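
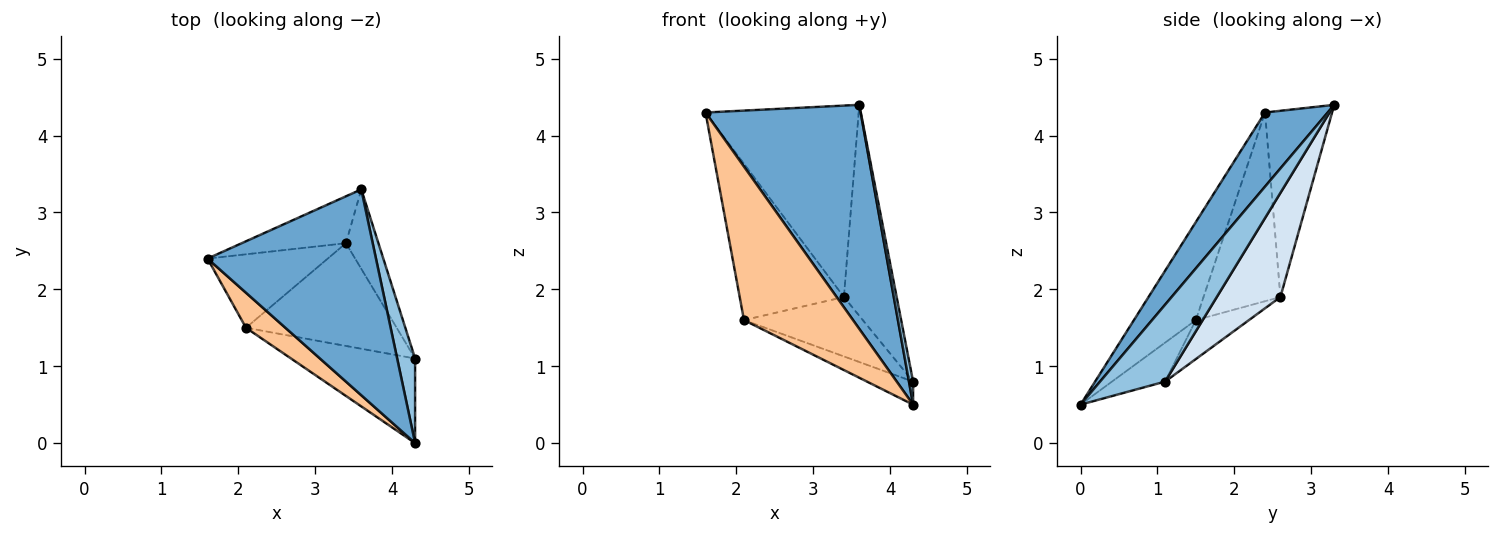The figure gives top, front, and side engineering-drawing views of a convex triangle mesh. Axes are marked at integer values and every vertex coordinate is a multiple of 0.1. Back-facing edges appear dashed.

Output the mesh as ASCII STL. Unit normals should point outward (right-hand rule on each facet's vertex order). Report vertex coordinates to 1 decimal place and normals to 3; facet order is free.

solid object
 facet normal 0.285 -0.706 0.648
  outer loop
   vertex 4.3 0.0 0.5
   vertex 3.6 3.3 4.4
   vertex 1.6 2.4 4.3
  endloop
 endfacet
 facet normal 0.972 -0.062 0.227
  outer loop
   vertex 4.3 0.0 0.5
   vertex 4.3 1.1 0.8
   vertex 3.6 3.3 4.4
  endloop
 endfacet
 facet normal -0.391 0.894 -0.219
  outer loop
   vertex 3.4 2.6 1.9
   vertex 1.6 2.4 4.3
   vertex 3.6 3.3 4.4
  endloop
 endfacet
 facet normal 0.749 0.620 -0.234
  outer loop
   vertex 3.4 2.6 1.9
   vertex 3.6 3.3 4.4
   vertex 4.3 1.1 0.8
  endloop
 endfacet
 facet normal -0.290 0.252 -0.923
  outer loop
   vertex 2.1 1.5 1.6
   vertex 4.3 1.1 0.8
   vertex 4.3 0.0 0.5
  endloop
 endfacet
 facet normal -0.218 0.488 -0.845
  outer loop
   vertex 2.1 1.5 1.6
   vertex 3.4 2.6 1.9
   vertex 4.3 1.1 0.8
  endloop
 endfacet
 facet normal -0.484 -0.853 0.195
  outer loop
   vertex 2.1 1.5 1.6
   vertex 4.3 0.0 0.5
   vertex 1.6 2.4 4.3
  endloop
 endfacet
 facet normal -0.555 0.753 -0.354
  outer loop
   vertex 2.1 1.5 1.6
   vertex 1.6 2.4 4.3
   vertex 3.4 2.6 1.9
  endloop
 endfacet
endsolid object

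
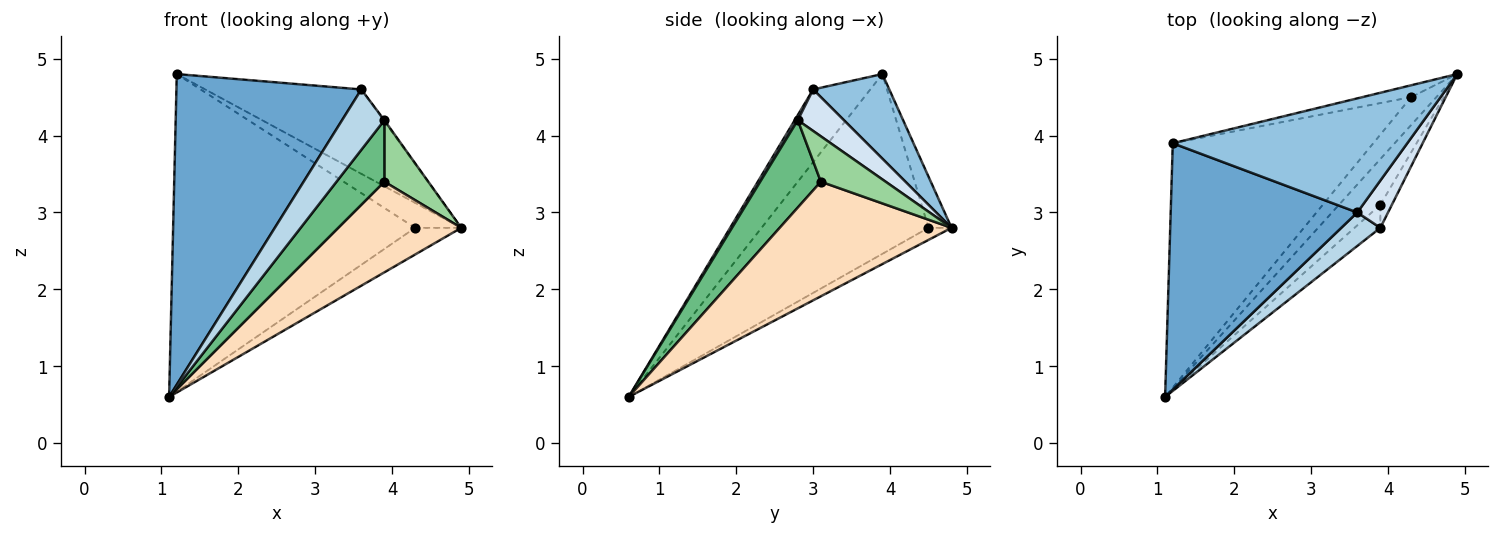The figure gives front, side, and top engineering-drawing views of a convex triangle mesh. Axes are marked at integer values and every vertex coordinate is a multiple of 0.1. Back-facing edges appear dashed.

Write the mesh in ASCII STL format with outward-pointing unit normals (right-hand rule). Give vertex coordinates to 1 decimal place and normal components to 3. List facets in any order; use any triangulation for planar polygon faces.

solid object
 facet normal -0.235 -0.762 0.604
  outer loop
   vertex 3.6 3.0 4.6
   vertex 1.2 3.9 4.8
   vertex 1.1 0.6 0.6
  endloop
 endfacet
 facet normal 0.279 0.571 0.772
  outer loop
   vertex 3.6 3.0 4.6
   vertex 4.9 4.8 2.8
   vertex 1.2 3.9 4.8
  endloop
 endfacet
 facet normal 0.063 -0.873 0.484
  outer loop
   vertex 3.9 2.8 4.2
   vertex 3.6 3.0 4.6
   vertex 1.1 0.6 0.6
  endloop
 endfacet
 facet normal 0.803 0.015 0.595
  outer loop
   vertex 3.9 2.8 4.2
   vertex 4.9 4.8 2.8
   vertex 3.6 3.0 4.6
  endloop
 endfacet
 facet normal -0.327 0.653 -0.683
  outer loop
   vertex 4.3 4.5 2.8
   vertex 4.9 4.8 2.8
   vertex 1.1 0.6 0.6
  endloop
 endfacet
 facet normal -0.480 0.695 -0.535
  outer loop
   vertex 4.3 4.5 2.8
   vertex 1.1 0.6 0.6
   vertex 1.2 3.9 4.8
  endloop
 endfacet
 facet normal -0.412 0.823 -0.391
  outer loop
   vertex 4.3 4.5 2.8
   vertex 1.2 3.9 4.8
   vertex 4.9 4.8 2.8
  endloop
 endfacet
 facet normal 0.780 -0.558 -0.282
  outer loop
   vertex 3.9 3.1 3.4
   vertex 1.1 0.6 0.6
   vertex 4.9 4.8 2.8
  endloop
 endfacet
 facet normal 0.765 -0.603 -0.226
  outer loop
   vertex 3.9 3.1 3.4
   vertex 3.9 2.8 4.2
   vertex 1.1 0.6 0.6
  endloop
 endfacet
 facet normal 0.810 -0.549 -0.206
  outer loop
   vertex 3.9 3.1 3.4
   vertex 4.9 4.8 2.8
   vertex 3.9 2.8 4.2
  endloop
 endfacet
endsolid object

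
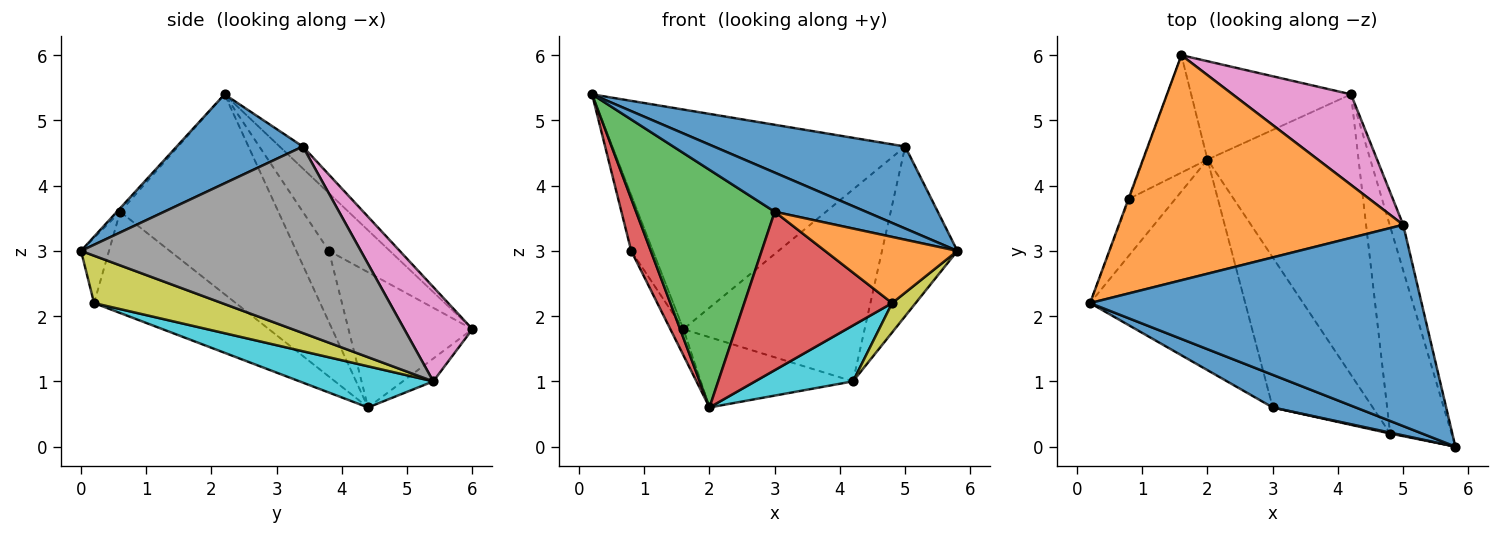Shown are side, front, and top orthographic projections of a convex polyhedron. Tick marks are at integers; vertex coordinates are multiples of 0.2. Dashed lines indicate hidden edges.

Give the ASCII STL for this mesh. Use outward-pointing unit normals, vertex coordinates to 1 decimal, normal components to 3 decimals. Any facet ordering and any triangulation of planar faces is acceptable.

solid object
 facet normal 0.241 -0.366 0.899
  outer loop
   vertex 5.0 3.4 4.6
   vertex 0.2 2.2 5.4
   vertex 5.8 0.0 3.0
  endloop
 endfacet
 facet normal -0.055 0.697 0.715
  outer loop
   vertex 5.0 3.4 4.6
   vertex 1.6 6.0 1.8
   vertex 0.2 2.2 5.4
  endloop
 endfacet
 facet normal -0.942 0.336 -0.011
  outer loop
   vertex 0.8 3.8 3.0
   vertex 0.2 2.2 5.4
   vertex 1.6 6.0 1.8
  endloop
 endfacet
 facet normal -0.749 -0.449 -0.487
  outer loop
   vertex 0.8 3.8 3.0
   vertex 2.0 4.4 0.6
   vertex 0.2 2.2 5.4
  endloop
 endfacet
 facet normal -0.900 0.095 -0.426
  outer loop
   vertex 0.8 3.8 3.0
   vertex 1.6 6.0 1.8
   vertex 2.0 4.4 0.6
  endloop
 endfacet
 facet normal -0.115 0.577 -0.808
  outer loop
   vertex 4.2 5.4 1.0
   vertex 2.0 4.4 0.6
   vertex 1.6 6.0 1.8
  endloop
 endfacet
 facet normal 0.322 0.856 0.404
  outer loop
   vertex 4.2 5.4 1.0
   vertex 1.6 6.0 1.8
   vertex 5.0 3.4 4.6
  endloop
 endfacet
 facet normal 0.963 0.260 -0.070
  outer loop
   vertex 4.2 5.4 1.0
   vertex 5.0 3.4 4.6
   vertex 5.8 0.0 3.0
  endloop
 endfacet
 facet normal 0.607 -0.112 -0.787
  outer loop
   vertex 4.2 5.4 1.0
   vertex 5.8 0.0 3.0
   vertex 4.8 0.2 2.2
  endloop
 endfacet
 facet normal 0.258 -0.189 -0.947
  outer loop
   vertex 4.2 5.4 1.0
   vertex 4.8 0.2 2.2
   vertex 2.0 4.4 0.6
  endloop
 endfacet
 facet normal -0.027 -0.768 0.640
  outer loop
   vertex 3.0 0.6 3.6
   vertex 5.8 0.0 3.0
   vertex 0.2 2.2 5.4
  endloop
 endfacet
 facet normal -0.207 -0.978 0.014
  outer loop
   vertex 3.0 0.6 3.6
   vertex 4.8 0.2 2.2
   vertex 5.8 0.0 3.0
  endloop
 endfacet
 facet normal -0.649 -0.569 -0.504
  outer loop
   vertex 3.0 0.6 3.6
   vertex 0.2 2.2 5.4
   vertex 2.0 4.4 0.6
  endloop
 endfacet
 facet normal -0.571 -0.596 -0.564
  outer loop
   vertex 3.0 0.6 3.6
   vertex 2.0 4.4 0.6
   vertex 4.8 0.2 2.2
  endloop
 endfacet
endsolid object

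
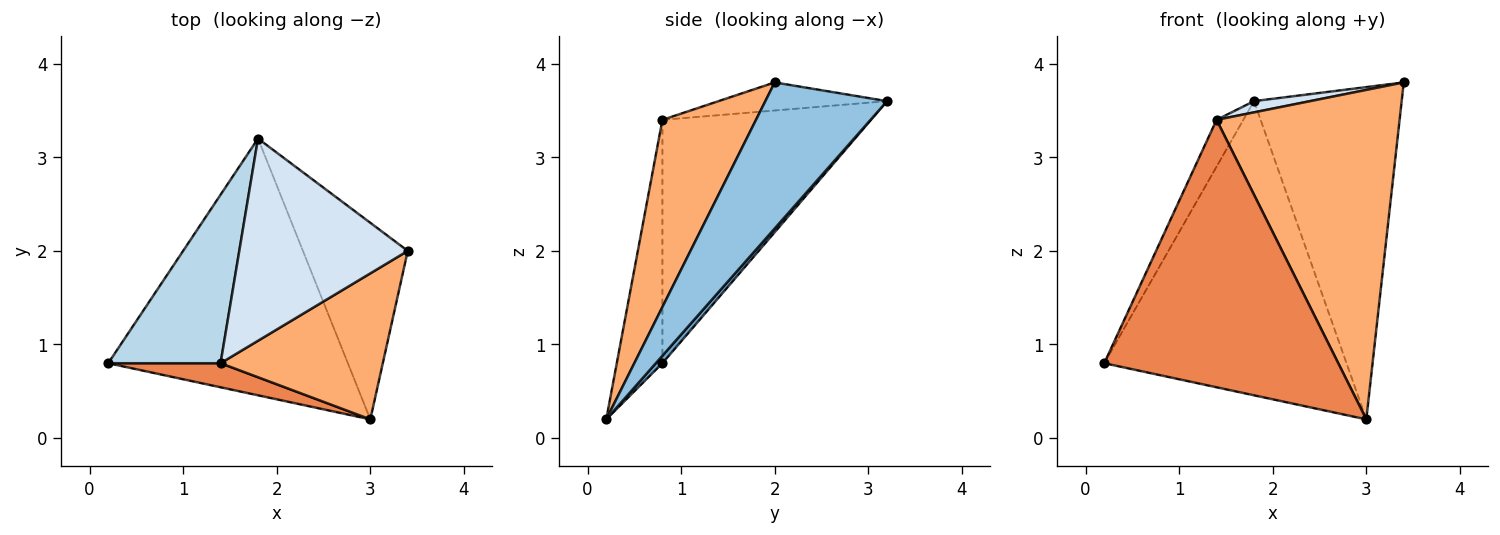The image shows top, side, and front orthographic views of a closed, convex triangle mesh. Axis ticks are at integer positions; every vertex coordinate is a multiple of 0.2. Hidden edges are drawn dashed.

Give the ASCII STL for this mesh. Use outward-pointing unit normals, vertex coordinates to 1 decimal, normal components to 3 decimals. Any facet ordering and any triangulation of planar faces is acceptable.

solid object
 facet normal 0.021 0.753 -0.657
  outer loop
   vertex 3.0 0.2 0.2
   vertex 0.2 0.8 0.8
   vertex 1.8 3.2 3.6
  endloop
 endfacet
 facet normal 0.578 0.702 -0.415
  outer loop
   vertex 3.0 0.2 0.2
   vertex 1.8 3.2 3.6
   vertex 3.4 2.0 3.8
  endloop
 endfacet
 facet normal -0.902 0.116 0.416
  outer loop
   vertex 1.4 0.8 3.4
   vertex 1.8 3.2 3.6
   vertex 0.2 0.8 0.8
  endloop
 endfacet
 facet normal -0.164 -0.055 0.985
  outer loop
   vertex 1.4 0.8 3.4
   vertex 3.4 2.0 3.8
   vertex 1.8 3.2 3.6
  endloop
 endfacet
 facet normal -0.191 -0.978 0.088
  outer loop
   vertex 1.4 0.8 3.4
   vertex 0.2 0.8 0.8
   vertex 3.0 0.2 0.2
  endloop
 endfacet
 facet normal 0.424 -0.828 0.367
  outer loop
   vertex 1.4 0.8 3.4
   vertex 3.0 0.2 0.2
   vertex 3.4 2.0 3.8
  endloop
 endfacet
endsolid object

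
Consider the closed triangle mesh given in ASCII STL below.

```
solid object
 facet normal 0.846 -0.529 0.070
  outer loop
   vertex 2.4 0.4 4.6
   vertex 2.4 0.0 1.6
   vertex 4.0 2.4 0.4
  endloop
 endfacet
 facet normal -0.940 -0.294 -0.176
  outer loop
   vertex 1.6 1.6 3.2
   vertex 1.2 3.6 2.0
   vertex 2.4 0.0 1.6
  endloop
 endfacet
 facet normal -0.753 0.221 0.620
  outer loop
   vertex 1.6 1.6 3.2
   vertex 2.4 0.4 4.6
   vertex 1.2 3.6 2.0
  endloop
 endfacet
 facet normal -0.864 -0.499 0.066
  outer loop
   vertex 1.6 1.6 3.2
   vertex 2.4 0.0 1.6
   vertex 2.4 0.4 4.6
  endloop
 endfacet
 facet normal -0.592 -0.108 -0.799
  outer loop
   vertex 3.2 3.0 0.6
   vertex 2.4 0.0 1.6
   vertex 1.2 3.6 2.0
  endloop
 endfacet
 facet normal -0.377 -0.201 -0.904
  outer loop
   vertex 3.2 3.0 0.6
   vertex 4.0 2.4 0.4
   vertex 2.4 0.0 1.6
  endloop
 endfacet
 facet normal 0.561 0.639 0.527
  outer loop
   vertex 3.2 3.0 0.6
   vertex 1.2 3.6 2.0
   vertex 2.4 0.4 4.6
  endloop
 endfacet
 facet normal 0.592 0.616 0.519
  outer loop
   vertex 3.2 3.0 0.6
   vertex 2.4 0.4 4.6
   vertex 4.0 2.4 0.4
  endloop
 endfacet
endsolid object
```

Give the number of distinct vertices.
6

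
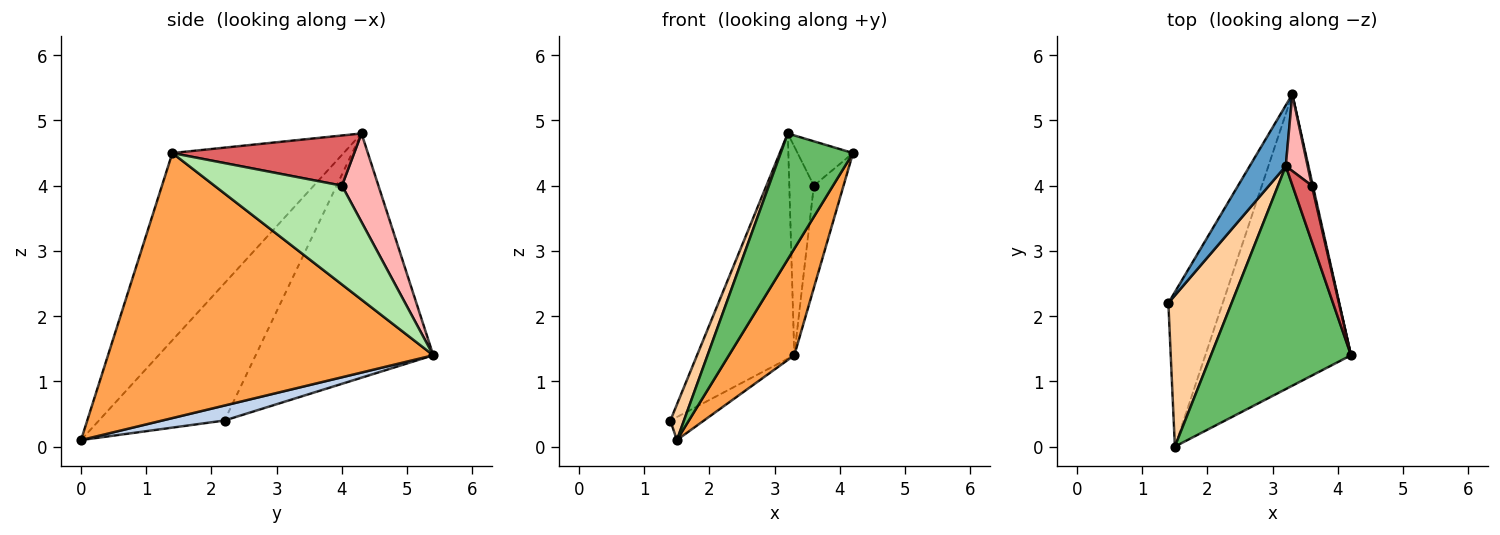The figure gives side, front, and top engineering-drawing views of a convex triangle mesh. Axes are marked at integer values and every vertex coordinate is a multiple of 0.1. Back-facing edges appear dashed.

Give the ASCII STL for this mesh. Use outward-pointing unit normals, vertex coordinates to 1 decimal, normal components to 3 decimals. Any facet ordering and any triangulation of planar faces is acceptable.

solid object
 facet normal -0.870 0.476 0.129
  outer loop
   vertex 3.2 4.3 4.8
   vertex 3.3 5.4 1.4
   vertex 1.4 2.2 0.4
  endloop
 endfacet
 facet normal 0.263 0.142 -0.954
  outer loop
   vertex 1.5 0.0 0.1
   vertex 1.4 2.2 0.4
   vertex 3.3 5.4 1.4
  endloop
 endfacet
 facet normal 0.863 -0.173 -0.474
  outer loop
   vertex 1.5 0.0 0.1
   vertex 3.3 5.4 1.4
   vertex 4.2 1.4 4.5
  endloop
 endfacet
 facet normal -0.904 -0.098 0.416
  outer loop
   vertex 1.5 0.0 0.1
   vertex 3.2 4.3 4.8
   vertex 1.4 2.2 0.4
  endloop
 endfacet
 facet normal -0.759 -0.320 0.567
  outer loop
   vertex 1.5 0.0 0.1
   vertex 4.2 1.4 4.5
   vertex 3.2 4.3 4.8
  endloop
 endfacet
 facet normal 0.974 0.227 0.010
  outer loop
   vertex 3.6 4.0 4.0
   vertex 4.2 1.4 4.5
   vertex 3.3 5.4 1.4
  endloop
 endfacet
 facet normal 0.897 0.274 0.346
  outer loop
   vertex 3.6 4.0 4.0
   vertex 3.2 4.3 4.8
   vertex 4.2 1.4 4.5
  endloop
 endfacet
 facet normal 0.812 0.547 0.201
  outer loop
   vertex 3.6 4.0 4.0
   vertex 3.3 5.4 1.4
   vertex 3.2 4.3 4.8
  endloop
 endfacet
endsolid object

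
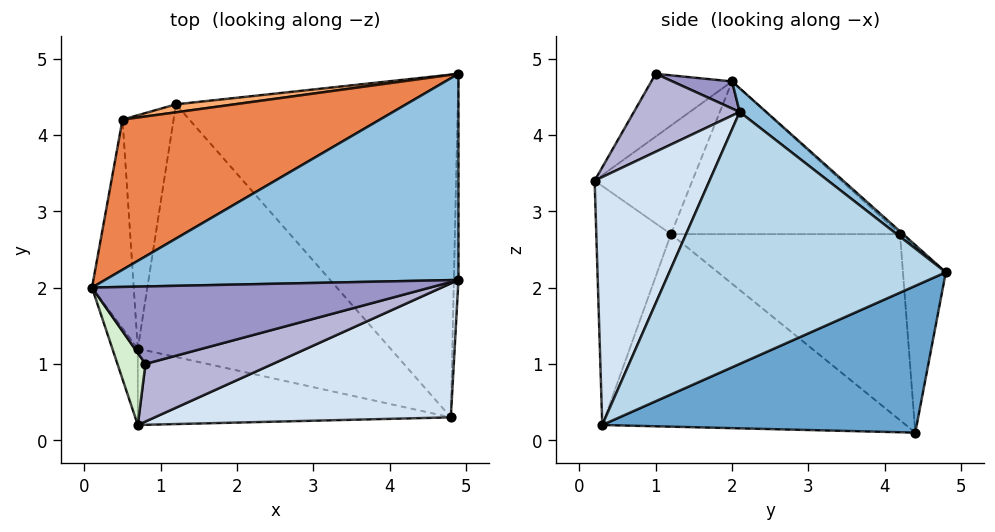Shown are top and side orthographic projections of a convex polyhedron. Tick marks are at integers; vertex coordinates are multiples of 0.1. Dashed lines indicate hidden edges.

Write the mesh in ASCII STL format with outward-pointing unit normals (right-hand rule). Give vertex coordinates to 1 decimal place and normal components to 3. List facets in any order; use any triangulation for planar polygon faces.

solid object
 facet normal 0.431 0.358 -0.828
  outer loop
   vertex 4.8 0.3 0.2
   vertex 1.2 4.4 0.1
   vertex 4.9 4.8 2.2
  endloop
 endfacet
 facet normal 0.053 0.613 0.788
  outer loop
   vertex 4.9 2.1 4.3
   vertex 4.9 4.8 2.2
   vertex 0.1 2.0 4.7
  endloop
 endfacet
 facet normal 1.000 -0.014 -0.018
  outer loop
   vertex 4.9 2.1 4.3
   vertex 4.8 0.3 0.2
   vertex 4.9 4.8 2.2
  endloop
 endfacet
 facet normal 0.314 -0.872 0.375
  outer loop
   vertex 4.9 2.1 4.3
   vertex 0.7 0.2 3.4
   vertex 4.8 0.3 0.2
  endloop
 endfacet
 facet normal -0.008 0.673 0.739
  outer loop
   vertex 0.5 4.2 2.7
   vertex 0.1 2.0 4.7
   vertex 4.9 4.8 2.2
  endloop
 endfacet
 facet normal -0.130 0.991 0.041
  outer loop
   vertex 0.5 4.2 2.7
   vertex 4.9 4.8 2.2
   vertex 1.2 4.4 0.1
  endloop
 endfacet
 facet normal -0.961 -0.158 -0.225
  outer loop
   vertex 0.7 1.2 2.7
   vertex 0.7 0.2 3.4
   vertex 0.1 2.0 4.7
  endloop
 endfacet
 facet normal -0.963 -0.064 -0.263
  outer loop
   vertex 0.7 1.2 2.7
   vertex 0.1 2.0 4.7
   vertex 0.5 4.2 2.7
  endloop
 endfacet
 facet normal -0.962 -0.064 -0.264
  outer loop
   vertex 0.7 1.2 2.7
   vertex 0.5 4.2 2.7
   vertex 1.2 4.4 0.1
  endloop
 endfacet
 facet normal -0.530 -0.486 -0.695
  outer loop
   vertex 0.7 1.2 2.7
   vertex 4.8 0.3 0.2
   vertex 0.7 0.2 3.4
  endloop
 endfacet
 facet normal -0.531 -0.483 -0.696
  outer loop
   vertex 0.7 1.2 2.7
   vertex 1.2 4.4 0.1
   vertex 4.8 0.3 0.2
  endloop
 endfacet
 facet normal -0.784 -0.514 0.349
  outer loop
   vertex 0.8 1.0 4.8
   vertex 0.1 2.0 4.7
   vertex 0.7 0.2 3.4
  endloop
 endfacet
 facet normal 0.079 0.154 0.985
  outer loop
   vertex 0.8 1.0 4.8
   vertex 4.9 2.1 4.3
   vertex 0.1 2.0 4.7
  endloop
 endfacet
 facet normal 0.282 -0.842 0.461
  outer loop
   vertex 0.8 1.0 4.8
   vertex 0.7 0.2 3.4
   vertex 4.9 2.1 4.3
  endloop
 endfacet
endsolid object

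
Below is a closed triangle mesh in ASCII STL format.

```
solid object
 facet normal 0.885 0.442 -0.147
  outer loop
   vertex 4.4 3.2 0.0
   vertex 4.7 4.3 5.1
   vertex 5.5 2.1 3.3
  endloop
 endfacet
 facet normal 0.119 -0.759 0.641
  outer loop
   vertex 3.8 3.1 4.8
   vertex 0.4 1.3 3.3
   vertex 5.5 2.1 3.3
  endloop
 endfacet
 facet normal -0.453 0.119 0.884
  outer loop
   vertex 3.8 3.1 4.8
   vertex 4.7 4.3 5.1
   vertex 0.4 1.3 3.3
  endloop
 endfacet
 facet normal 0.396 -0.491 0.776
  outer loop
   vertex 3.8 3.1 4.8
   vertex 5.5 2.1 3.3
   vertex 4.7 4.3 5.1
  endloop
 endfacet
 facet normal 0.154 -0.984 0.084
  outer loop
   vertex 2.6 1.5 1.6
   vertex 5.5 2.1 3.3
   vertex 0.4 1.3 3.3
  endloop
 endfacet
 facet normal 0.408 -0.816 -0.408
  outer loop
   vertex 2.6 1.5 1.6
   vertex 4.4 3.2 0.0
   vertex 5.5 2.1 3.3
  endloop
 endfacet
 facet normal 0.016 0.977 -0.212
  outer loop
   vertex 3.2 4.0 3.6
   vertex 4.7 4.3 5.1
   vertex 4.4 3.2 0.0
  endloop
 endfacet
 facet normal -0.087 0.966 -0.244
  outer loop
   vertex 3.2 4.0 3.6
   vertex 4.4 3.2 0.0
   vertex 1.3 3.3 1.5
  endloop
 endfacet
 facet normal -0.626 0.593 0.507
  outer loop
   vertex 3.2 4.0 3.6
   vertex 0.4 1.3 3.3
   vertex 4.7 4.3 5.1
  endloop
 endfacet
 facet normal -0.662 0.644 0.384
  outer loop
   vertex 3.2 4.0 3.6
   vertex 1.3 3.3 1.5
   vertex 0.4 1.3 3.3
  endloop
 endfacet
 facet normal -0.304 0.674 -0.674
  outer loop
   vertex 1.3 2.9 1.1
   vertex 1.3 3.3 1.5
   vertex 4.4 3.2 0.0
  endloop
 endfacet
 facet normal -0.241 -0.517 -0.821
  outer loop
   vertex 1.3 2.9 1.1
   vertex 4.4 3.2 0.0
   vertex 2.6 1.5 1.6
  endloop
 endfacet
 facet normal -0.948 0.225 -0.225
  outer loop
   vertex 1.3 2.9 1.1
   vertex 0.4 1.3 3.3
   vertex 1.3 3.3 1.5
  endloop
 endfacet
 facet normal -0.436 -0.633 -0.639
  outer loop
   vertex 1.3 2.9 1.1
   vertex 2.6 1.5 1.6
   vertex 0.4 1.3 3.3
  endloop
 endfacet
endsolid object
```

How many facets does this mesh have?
14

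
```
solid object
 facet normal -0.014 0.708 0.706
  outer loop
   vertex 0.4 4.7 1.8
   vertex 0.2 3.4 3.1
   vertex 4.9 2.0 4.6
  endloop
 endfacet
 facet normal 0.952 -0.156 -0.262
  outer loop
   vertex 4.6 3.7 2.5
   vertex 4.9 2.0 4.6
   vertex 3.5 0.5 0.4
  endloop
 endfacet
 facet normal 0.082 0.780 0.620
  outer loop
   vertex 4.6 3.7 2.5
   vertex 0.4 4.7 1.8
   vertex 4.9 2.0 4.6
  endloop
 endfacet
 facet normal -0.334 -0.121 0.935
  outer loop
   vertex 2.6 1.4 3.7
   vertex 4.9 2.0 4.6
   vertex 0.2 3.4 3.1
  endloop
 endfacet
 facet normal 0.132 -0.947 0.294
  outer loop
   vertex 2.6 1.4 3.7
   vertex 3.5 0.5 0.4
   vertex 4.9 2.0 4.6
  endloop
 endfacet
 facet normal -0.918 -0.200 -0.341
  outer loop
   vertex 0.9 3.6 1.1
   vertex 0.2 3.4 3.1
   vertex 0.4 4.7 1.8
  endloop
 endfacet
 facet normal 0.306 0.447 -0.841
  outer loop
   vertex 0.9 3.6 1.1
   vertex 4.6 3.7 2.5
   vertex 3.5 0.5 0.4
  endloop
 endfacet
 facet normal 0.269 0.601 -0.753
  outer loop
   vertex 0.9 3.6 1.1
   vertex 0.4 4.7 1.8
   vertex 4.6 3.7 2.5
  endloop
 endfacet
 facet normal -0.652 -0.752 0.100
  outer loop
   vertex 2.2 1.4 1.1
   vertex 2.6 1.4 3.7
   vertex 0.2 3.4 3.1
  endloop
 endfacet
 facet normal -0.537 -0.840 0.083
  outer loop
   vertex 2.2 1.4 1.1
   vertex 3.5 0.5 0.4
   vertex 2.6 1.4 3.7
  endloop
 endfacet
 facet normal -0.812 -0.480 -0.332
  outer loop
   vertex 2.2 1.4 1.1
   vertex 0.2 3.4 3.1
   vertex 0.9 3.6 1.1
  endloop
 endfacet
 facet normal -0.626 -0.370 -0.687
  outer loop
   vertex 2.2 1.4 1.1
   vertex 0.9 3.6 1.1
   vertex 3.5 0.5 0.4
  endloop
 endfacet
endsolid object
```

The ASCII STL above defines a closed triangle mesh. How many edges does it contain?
18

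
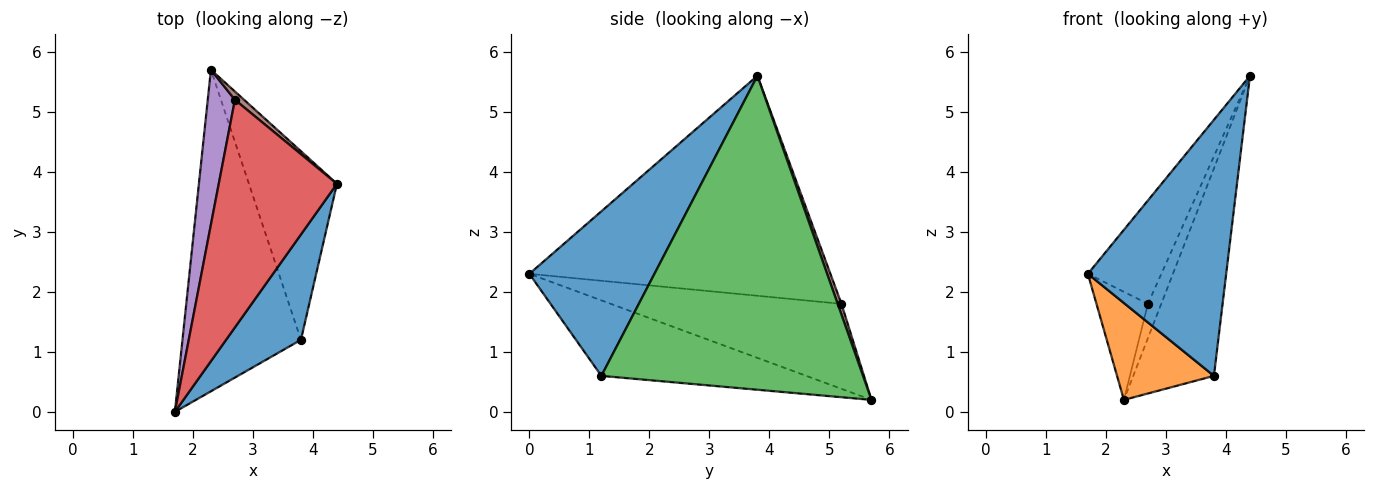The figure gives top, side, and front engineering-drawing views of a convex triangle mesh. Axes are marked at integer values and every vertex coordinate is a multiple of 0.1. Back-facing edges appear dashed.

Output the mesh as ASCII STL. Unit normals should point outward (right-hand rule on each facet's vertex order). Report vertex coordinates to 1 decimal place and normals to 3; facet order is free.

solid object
 facet normal 0.642 -0.709 0.292
  outer loop
   vertex 3.8 1.2 0.6
   vertex 4.4 3.8 5.6
   vertex 1.7 0.0 2.3
  endloop
 endfacet
 facet normal -0.521 -0.246 -0.817
  outer loop
   vertex 3.8 1.2 0.6
   vertex 1.7 0.0 2.3
   vertex 2.3 5.7 0.2
  endloop
 endfacet
 facet normal 0.923 0.285 -0.259
  outer loop
   vertex 3.8 1.2 0.6
   vertex 2.3 5.7 0.2
   vertex 4.4 3.8 5.6
  endloop
 endfacet
 facet normal -0.861 0.210 0.463
  outer loop
   vertex 2.7 5.2 1.8
   vertex 1.7 0.0 2.3
   vertex 4.4 3.8 5.6
  endloop
 endfacet
 facet normal -0.932 0.208 0.298
  outer loop
   vertex 2.7 5.2 1.8
   vertex 2.3 5.7 0.2
   vertex 1.7 0.0 2.3
  endloop
 endfacet
 facet normal 0.266 0.937 0.226
  outer loop
   vertex 2.7 5.2 1.8
   vertex 4.4 3.8 5.6
   vertex 2.3 5.7 0.2
  endloop
 endfacet
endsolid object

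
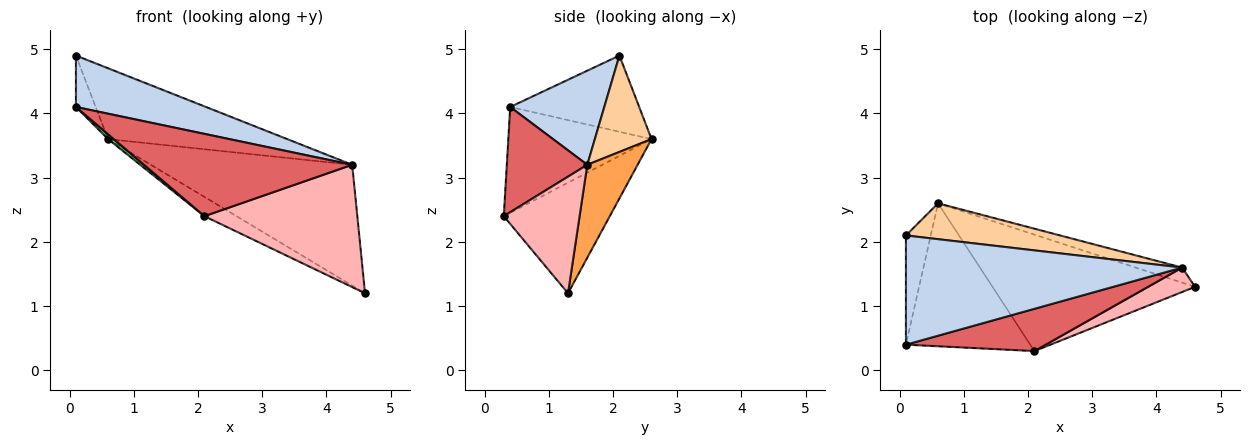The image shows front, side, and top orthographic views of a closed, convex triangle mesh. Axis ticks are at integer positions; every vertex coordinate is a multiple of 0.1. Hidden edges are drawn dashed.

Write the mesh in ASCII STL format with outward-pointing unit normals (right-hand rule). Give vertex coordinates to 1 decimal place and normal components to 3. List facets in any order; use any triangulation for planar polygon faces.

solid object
 facet normal -0.941 0.144 -0.306
  outer loop
   vertex 0.1 2.1 4.9
   vertex 0.6 2.6 3.6
   vertex 0.1 0.4 4.1
  endloop
 endfacet
 facet normal 0.295 -0.407 0.865
  outer loop
   vertex 4.4 1.6 3.2
   vertex 0.1 2.1 4.9
   vertex 0.1 0.4 4.1
  endloop
 endfacet
 facet normal 0.241 0.963 -0.120
  outer loop
   vertex 4.4 1.6 3.2
   vertex 4.6 1.3 1.2
   vertex 0.6 2.6 3.6
  endloop
 endfacet
 facet normal 0.272 0.859 0.435
  outer loop
   vertex 4.4 1.6 3.2
   vertex 0.6 2.6 3.6
   vertex 0.1 2.1 4.9
  endloop
 endfacet
 facet normal -0.648 -0.026 -0.761
  outer loop
   vertex 2.1 0.3 2.4
   vertex 0.1 0.4 4.1
   vertex 0.6 2.6 3.6
  endloop
 endfacet
 facet normal -0.474 0.144 -0.869
  outer loop
   vertex 2.1 0.3 2.4
   vertex 0.6 2.6 3.6
   vertex 4.6 1.3 1.2
  endloop
 endfacet
 facet normal 0.325 -0.841 0.432
  outer loop
   vertex 2.1 0.3 2.4
   vertex 4.4 1.6 3.2
   vertex 0.1 0.4 4.1
  endloop
 endfacet
 facet normal 0.437 -0.882 0.176
  outer loop
   vertex 2.1 0.3 2.4
   vertex 4.6 1.3 1.2
   vertex 4.4 1.6 3.2
  endloop
 endfacet
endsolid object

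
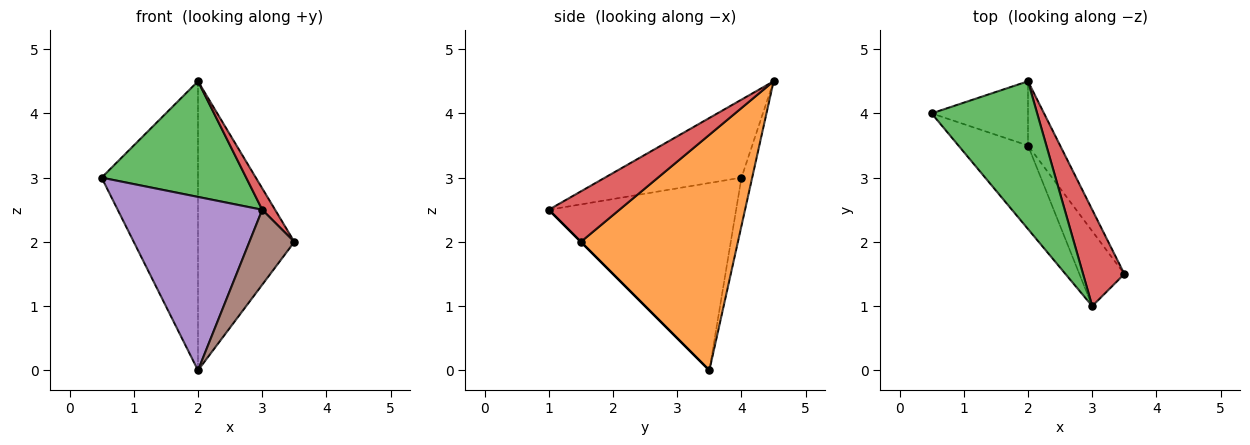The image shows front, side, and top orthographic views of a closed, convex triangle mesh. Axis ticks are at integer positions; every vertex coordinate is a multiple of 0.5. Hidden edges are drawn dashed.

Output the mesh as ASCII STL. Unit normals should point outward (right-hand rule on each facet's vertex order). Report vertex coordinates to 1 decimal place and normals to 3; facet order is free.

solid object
 facet normal -0.108 0.970 -0.216
  outer loop
   vertex 2.0 3.5 0.0
   vertex 0.5 4.0 3.0
   vertex 2.0 4.5 4.5
  endloop
 endfacet
 facet normal 0.847 0.520 -0.115
  outer loop
   vertex 2.0 3.5 0.0
   vertex 2.0 4.5 4.5
   vertex 3.5 1.5 2.0
  endloop
 endfacet
 facet normal -0.503 -0.533 0.681
  outer loop
   vertex 3.0 1.0 2.5
   vertex 2.0 4.5 4.5
   vertex 0.5 4.0 3.0
  endloop
 endfacet
 facet normal 0.766 -0.139 0.627
  outer loop
   vertex 3.0 1.0 2.5
   vertex 3.5 1.5 2.0
   vertex 2.0 4.5 4.5
  endloop
 endfacet
 facet normal -0.760 -0.586 -0.282
  outer loop
   vertex 3.0 1.0 2.5
   vertex 0.5 4.0 3.0
   vertex 2.0 3.5 0.0
  endloop
 endfacet
 facet normal 0.000 -0.707 -0.707
  outer loop
   vertex 3.0 1.0 2.5
   vertex 2.0 3.5 0.0
   vertex 3.5 1.5 2.0
  endloop
 endfacet
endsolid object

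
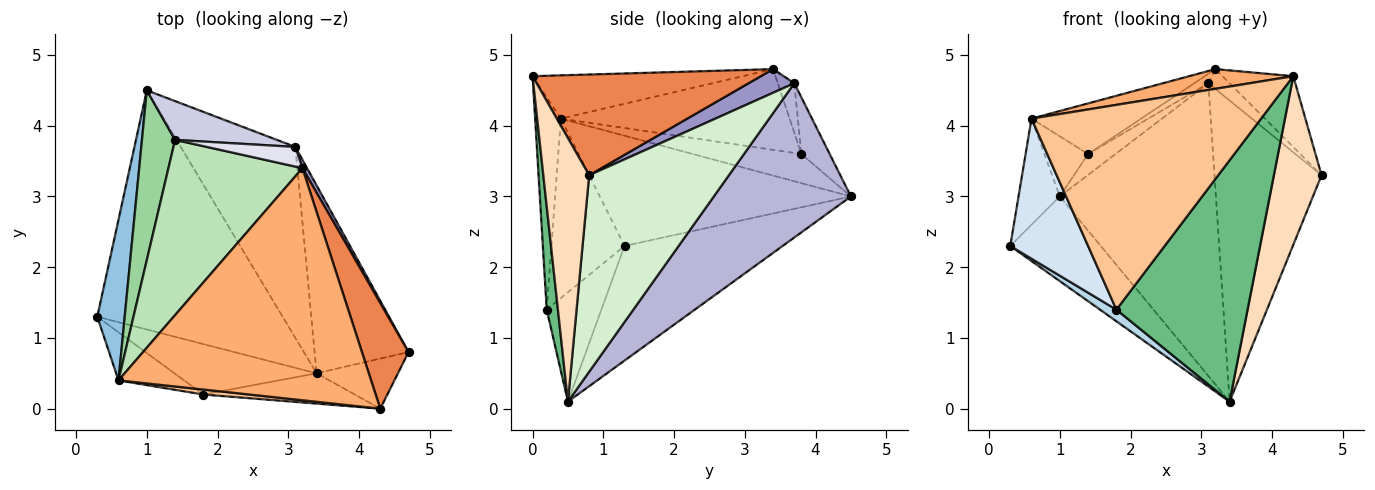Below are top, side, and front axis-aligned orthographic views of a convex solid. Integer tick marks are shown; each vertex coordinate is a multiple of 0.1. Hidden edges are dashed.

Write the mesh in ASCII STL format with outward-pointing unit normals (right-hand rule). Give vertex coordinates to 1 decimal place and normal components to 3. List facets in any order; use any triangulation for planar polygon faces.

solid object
 facet normal -0.504 0.288 -0.814
  outer loop
   vertex 3.4 0.5 0.1
   vertex 0.3 1.3 2.3
   vertex 1.0 4.5 3.0
  endloop
 endfacet
 facet normal -0.958 0.157 0.238
  outer loop
   vertex 0.6 0.4 4.1
   vertex 1.0 4.5 3.0
   vertex 0.3 1.3 2.3
  endloop
 endfacet
 facet normal -0.600 -0.180 -0.780
  outer loop
   vertex 1.8 0.2 1.4
   vertex 0.3 1.3 2.3
   vertex 3.4 0.5 0.1
  endloop
 endfacet
 facet normal -0.664 -0.707 -0.243
  outer loop
   vertex 1.8 0.2 1.4
   vertex 0.6 0.4 4.1
   vertex 0.3 1.3 2.3
  endloop
 endfacet
 facet normal 0.874 0.271 0.404
  outer loop
   vertex 4.3 0.0 4.7
   vertex 4.7 0.8 3.3
   vertex 3.2 3.4 4.8
  endloop
 endfacet
 facet normal -0.168 -0.083 0.982
  outer loop
   vertex 4.3 0.0 4.7
   vertex 3.2 3.4 4.8
   vertex 0.6 0.4 4.1
  endloop
 endfacet
 facet normal -0.111 -0.993 0.024
  outer loop
   vertex 4.3 0.0 4.7
   vertex 0.6 0.4 4.1
   vertex 1.8 0.2 1.4
  endloop
 endfacet
 facet normal 0.678 -0.705 -0.209
  outer loop
   vertex 4.3 0.0 4.7
   vertex 3.4 0.5 0.1
   vertex 4.7 0.8 3.3
  endloop
 endfacet
 facet normal 0.085 -0.989 -0.124
  outer loop
   vertex 4.3 0.0 4.7
   vertex 1.8 0.2 1.4
   vertex 3.4 0.5 0.1
  endloop
 endfacet
 facet normal -0.639 0.257 0.725
  outer loop
   vertex 1.4 3.8 3.6
   vertex 1.0 4.5 3.0
   vertex 0.6 0.4 4.1
  endloop
 endfacet
 facet normal -0.501 0.240 0.831
  outer loop
   vertex 1.4 3.8 3.6
   vertex 0.6 0.4 4.1
   vertex 3.2 3.4 4.8
  endloop
 endfacet
 facet normal 0.742 0.569 -0.355
  outer loop
   vertex 3.1 3.7 4.6
   vertex 4.7 0.8 3.3
   vertex 3.4 0.5 0.1
  endloop
 endfacet
 facet normal 0.893 0.414 0.175
  outer loop
   vertex 3.1 3.7 4.6
   vertex 3.2 3.4 4.8
   vertex 4.7 0.8 3.3
  endloop
 endfacet
 facet normal 0.592 0.675 -0.440
  outer loop
   vertex 3.1 3.7 4.6
   vertex 3.4 0.5 0.1
   vertex 1.0 4.5 3.0
  endloop
 endfacet
 facet normal -0.440 0.426 0.790
  outer loop
   vertex 3.1 3.7 4.6
   vertex 1.0 4.5 3.0
   vertex 1.4 3.8 3.6
  endloop
 endfacet
 facet normal -0.451 0.386 0.805
  outer loop
   vertex 3.1 3.7 4.6
   vertex 1.4 3.8 3.6
   vertex 3.2 3.4 4.8
  endloop
 endfacet
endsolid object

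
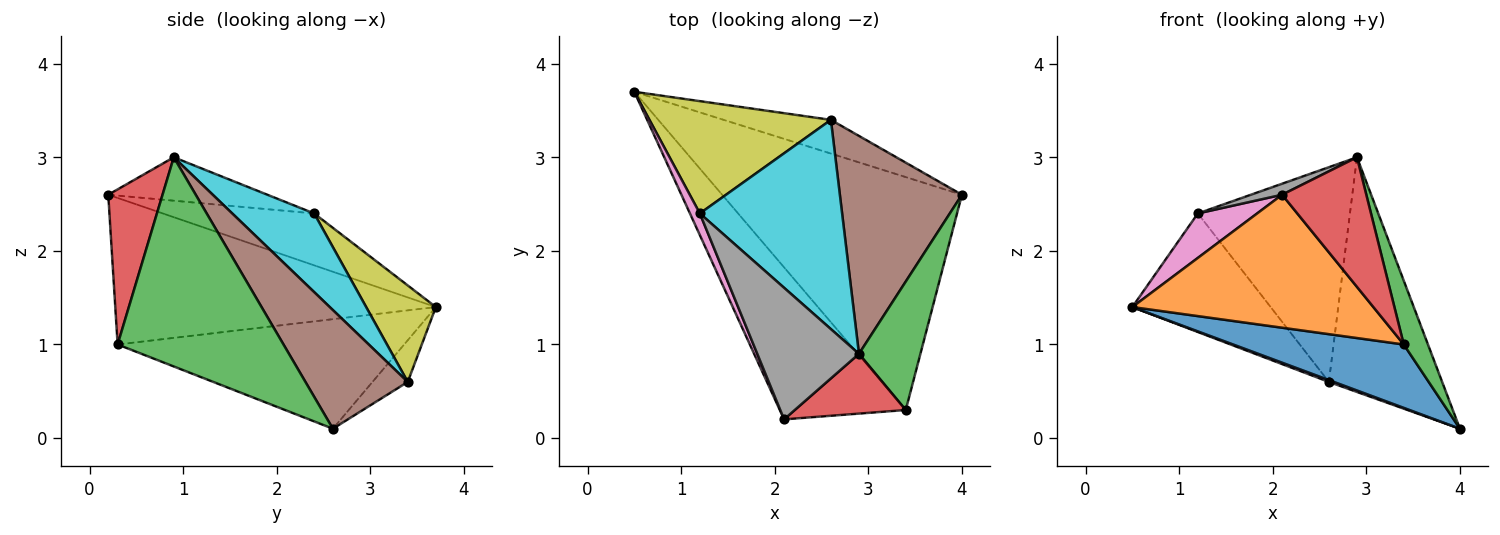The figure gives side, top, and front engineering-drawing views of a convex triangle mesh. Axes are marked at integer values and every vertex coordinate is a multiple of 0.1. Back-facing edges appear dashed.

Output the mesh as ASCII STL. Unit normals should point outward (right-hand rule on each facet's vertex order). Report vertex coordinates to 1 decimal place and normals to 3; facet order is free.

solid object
 facet normal -0.403 -0.240 -0.883
  outer loop
   vertex 3.4 0.3 1.0
   vertex 0.5 3.7 1.4
   vertex 4.0 2.6 0.1
  endloop
 endfacet
 facet normal -0.659 -0.495 -0.566
  outer loop
   vertex 3.4 0.3 1.0
   vertex 2.1 0.2 2.6
   vertex 0.5 3.7 1.4
  endloop
 endfacet
 facet normal 0.950 -0.139 0.279
  outer loop
   vertex 3.4 0.3 1.0
   vertex 4.0 2.6 0.1
   vertex 2.9 0.9 3.0
  endloop
 endfacet
 facet normal 0.505 -0.784 0.361
  outer loop
   vertex 3.4 0.3 1.0
   vertex 2.9 0.9 3.0
   vertex 2.1 0.2 2.6
  endloop
 endfacet
 facet normal -0.362 -0.052 -0.931
  outer loop
   vertex 2.6 3.4 0.6
   vertex 4.0 2.6 0.1
   vertex 0.5 3.7 1.4
  endloop
 endfacet
 facet normal 0.552 0.611 0.568
  outer loop
   vertex 2.6 3.4 0.6
   vertex 2.9 0.9 3.0
   vertex 4.0 2.6 0.1
  endloop
 endfacet
 facet normal -0.917 -0.359 0.175
  outer loop
   vertex 1.2 2.4 2.4
   vertex 0.5 3.7 1.4
   vertex 2.1 0.2 2.6
  endloop
 endfacet
 facet normal -0.391 -0.077 0.917
  outer loop
   vertex 1.2 2.4 2.4
   vertex 2.1 0.2 2.6
   vertex 2.9 0.9 3.0
  endloop
 endfacet
 facet normal 0.343 0.682 0.646
  outer loop
   vertex 1.2 2.4 2.4
   vertex 2.6 3.4 0.6
   vertex 0.5 3.7 1.4
  endloop
 endfacet
 facet normal 0.360 0.668 0.651
  outer loop
   vertex 1.2 2.4 2.4
   vertex 2.9 0.9 3.0
   vertex 2.6 3.4 0.6
  endloop
 endfacet
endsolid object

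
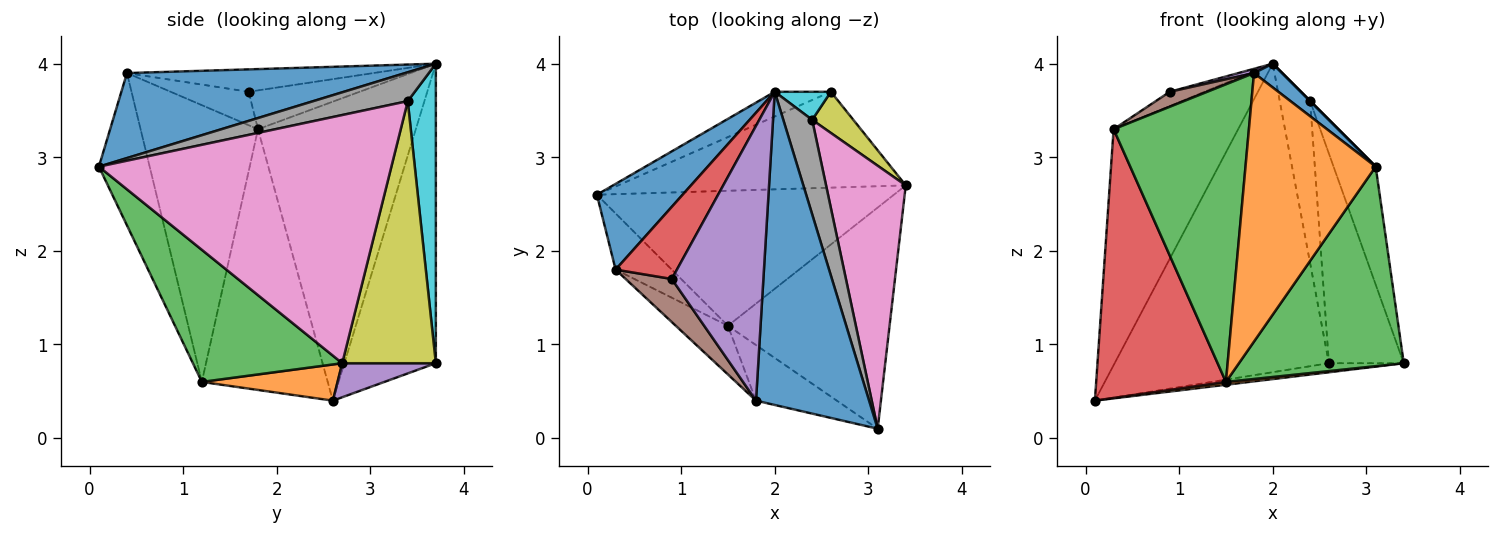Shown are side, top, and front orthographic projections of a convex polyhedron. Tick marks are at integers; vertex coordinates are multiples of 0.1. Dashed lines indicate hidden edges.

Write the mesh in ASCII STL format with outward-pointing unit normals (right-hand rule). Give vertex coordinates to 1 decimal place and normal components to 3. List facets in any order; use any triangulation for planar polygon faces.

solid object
 facet normal -0.766 0.604 0.220
  outer loop
   vertex 0.3 1.8 3.3
   vertex 2.0 3.7 4.0
   vertex 0.1 2.6 0.4
  endloop
 endfacet
 facet normal 0.121 -0.021 -0.992
  outer loop
   vertex 1.5 1.2 0.6
   vertex 0.1 2.6 0.4
   vertex 3.4 2.7 0.8
  endloop
 endfacet
 facet normal 0.519 -0.573 -0.635
  outer loop
   vertex 1.5 1.2 0.6
   vertex 3.4 2.7 0.8
   vertex 3.1 0.1 2.9
  endloop
 endfacet
 facet normal -0.689 -0.710 -0.148
  outer loop
   vertex 1.5 1.2 0.6
   vertex 0.3 1.8 3.3
   vertex 0.1 2.6 0.4
  endloop
 endfacet
 facet normal 0.117 0.094 -0.989
  outer loop
   vertex 2.6 3.7 0.8
   vertex 3.4 2.7 0.8
   vertex 0.1 2.6 0.4
  endloop
 endfacet
 facet normal -0.392 0.917 -0.073
  outer loop
   vertex 2.6 3.7 0.8
   vertex 0.1 2.6 0.4
   vertex 2.0 3.7 4.0
  endloop
 endfacet
 facet normal 0.943 0.136 0.303
  outer loop
   vertex 2.4 3.4 3.6
   vertex 3.1 0.1 2.9
   vertex 3.4 2.7 0.8
  endloop
 endfacet
 facet normal 0.707 0.000 0.707
  outer loop
   vertex 2.4 3.4 3.6
   vertex 2.0 3.7 4.0
   vertex 3.1 0.1 2.9
  endloop
 endfacet
 facet normal 0.775 0.620 0.122
  outer loop
   vertex 2.4 3.4 3.6
   vertex 3.4 2.7 0.8
   vertex 2.6 3.7 0.8
  endloop
 endfacet
 facet normal 0.673 0.729 0.126
  outer loop
   vertex 2.4 3.4 3.6
   vertex 2.6 3.7 0.8
   vertex 2.0 3.7 4.0
  endloop
 endfacet
 facet normal 0.600 -0.061 0.798
  outer loop
   vertex 1.8 0.4 3.9
   vertex 3.1 0.1 2.9
   vertex 2.0 3.7 4.0
  endloop
 endfacet
 facet normal -0.357 -0.915 -0.189
  outer loop
   vertex 1.8 0.4 3.9
   vertex 1.5 1.2 0.6
   vertex 3.1 0.1 2.9
  endloop
 endfacet
 facet normal -0.651 -0.750 -0.123
  outer loop
   vertex 1.8 0.4 3.9
   vertex 0.3 1.8 3.3
   vertex 1.5 1.2 0.6
  endloop
 endfacet
 facet normal -0.528 0.165 0.833
  outer loop
   vertex 0.9 1.7 3.7
   vertex 2.0 3.7 4.0
   vertex 0.3 1.8 3.3
  endloop
 endfacet
 facet normal -0.238 -0.015 0.971
  outer loop
   vertex 0.9 1.7 3.7
   vertex 1.8 0.4 3.9
   vertex 2.0 3.7 4.0
  endloop
 endfacet
 facet normal -0.565 -0.271 0.779
  outer loop
   vertex 0.9 1.7 3.7
   vertex 0.3 1.8 3.3
   vertex 1.8 0.4 3.9
  endloop
 endfacet
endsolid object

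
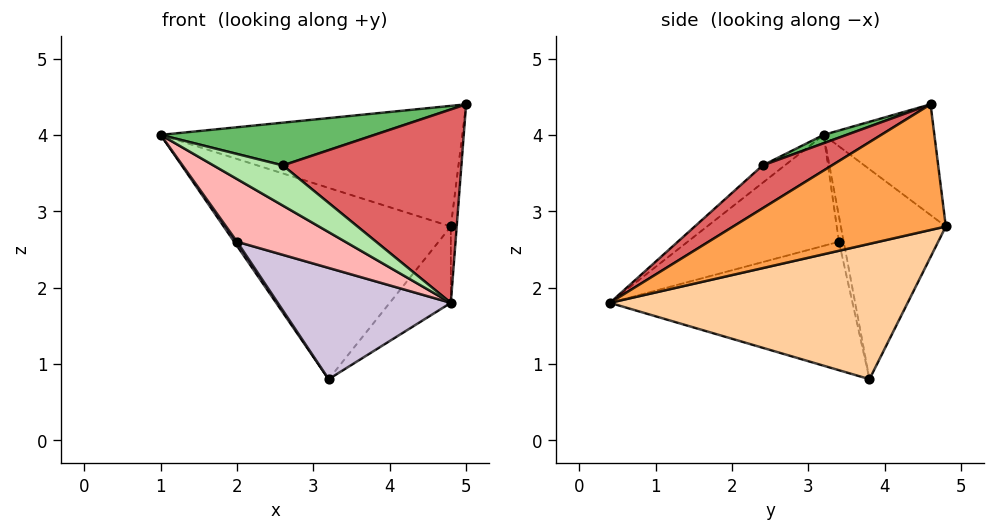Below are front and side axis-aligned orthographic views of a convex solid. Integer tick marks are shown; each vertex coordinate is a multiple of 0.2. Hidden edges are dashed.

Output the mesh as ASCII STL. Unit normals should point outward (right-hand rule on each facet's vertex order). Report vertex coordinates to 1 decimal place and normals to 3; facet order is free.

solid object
 facet normal -0.340 0.927 0.158
  outer loop
   vertex 4.8 4.8 2.8
   vertex 1.0 3.2 4.0
   vertex 5.0 4.6 4.4
  endloop
 endfacet
 facet normal -0.417 0.901 -0.117
  outer loop
   vertex 4.8 4.8 2.8
   vertex 3.2 3.8 0.8
   vertex 1.0 3.2 4.0
  endloop
 endfacet
 facet normal 0.992 0.027 -0.121
  outer loop
   vertex 4.8 4.8 2.8
   vertex 5.0 4.6 4.4
   vertex 4.8 0.4 1.8
  endloop
 endfacet
 facet normal 0.734 0.151 -0.662
  outer loop
   vertex 4.8 4.8 2.8
   vertex 4.8 0.4 1.8
   vertex 3.2 3.8 0.8
  endloop
 endfacet
 facet normal 0.041 -0.380 0.924
  outer loop
   vertex 2.6 2.4 3.6
   vertex 5.0 4.6 4.4
   vertex 1.0 3.2 4.0
  endloop
 endfacet
 facet normal -0.251 -0.785 0.566
  outer loop
   vertex 2.6 2.4 3.6
   vertex 1.0 3.2 4.0
   vertex 4.8 0.4 1.8
  endloop
 endfacet
 facet normal 0.203 -0.522 0.828
  outer loop
   vertex 2.6 2.4 3.6
   vertex 4.8 0.4 1.8
   vertex 5.0 4.6 4.4
  endloop
 endfacet
 facet normal -0.677 -0.485 -0.553
  outer loop
   vertex 2.0 3.4 2.6
   vertex 4.8 0.4 1.8
   vertex 1.0 3.2 4.0
  endloop
 endfacet
 facet normal -0.707 -0.424 -0.566
  outer loop
   vertex 2.0 3.4 2.6
   vertex 1.0 3.2 4.0
   vertex 3.2 3.8 0.8
  endloop
 endfacet
 facet normal -0.676 -0.482 -0.558
  outer loop
   vertex 2.0 3.4 2.6
   vertex 3.2 3.8 0.8
   vertex 4.8 0.4 1.8
  endloop
 endfacet
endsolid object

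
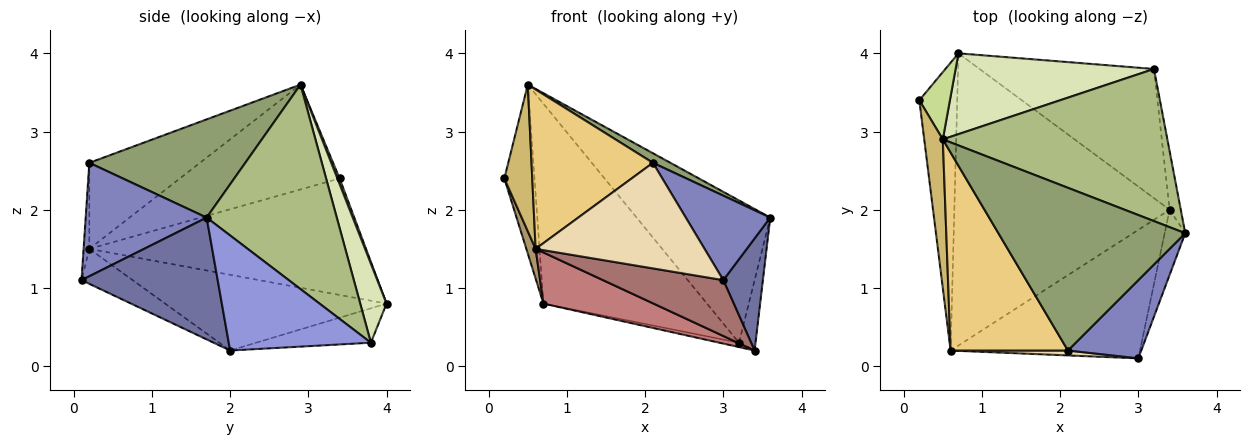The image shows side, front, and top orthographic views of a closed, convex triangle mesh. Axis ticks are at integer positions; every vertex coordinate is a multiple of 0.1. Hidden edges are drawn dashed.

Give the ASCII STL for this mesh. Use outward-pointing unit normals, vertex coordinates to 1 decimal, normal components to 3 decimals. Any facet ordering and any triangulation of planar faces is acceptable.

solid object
 facet normal 0.948 -0.275 -0.160
  outer loop
   vertex 3.4 2.0 0.2
   vertex 3.6 1.7 1.9
   vertex 3.0 0.1 1.1
  endloop
 endfacet
 facet normal 0.724 -0.506 0.468
  outer loop
   vertex 2.1 0.2 2.6
   vertex 3.0 0.1 1.1
   vertex 3.6 1.7 1.9
  endloop
 endfacet
 facet normal 0.989 0.115 -0.096
  outer loop
   vertex 3.2 3.8 0.3
   vertex 3.6 1.7 1.9
   vertex 3.4 2.0 0.2
  endloop
 endfacet
 facet normal -0.193 0.033 -0.981
  outer loop
   vertex 3.2 3.8 0.3
   vertex 3.4 2.0 0.2
   vertex 0.7 4.0 0.8
  endloop
 endfacet
 facet normal 0.465 -0.052 0.884
  outer loop
   vertex 0.5 2.9 3.6
   vertex 2.1 0.2 2.6
   vertex 3.6 1.7 1.9
  endloop
 endfacet
 facet normal 0.554 0.569 0.608
  outer loop
   vertex 0.5 2.9 3.6
   vertex 3.6 1.7 1.9
   vertex 3.2 3.8 0.3
  endloop
 endfacet
 facet normal 0.069 0.927 0.369
  outer loop
   vertex 0.5 2.9 3.6
   vertex 0.7 4.0 0.8
   vertex 0.2 3.4 2.4
  endloop
 endfacet
 facet normal 0.148 0.917 0.371
  outer loop
   vertex 0.5 2.9 3.6
   vertex 3.2 3.8 0.3
   vertex 0.7 4.0 0.8
  endloop
 endfacet
 facet normal -0.951 -0.032 -0.309
  outer loop
   vertex 0.6 0.2 1.5
   vertex 0.2 3.4 2.4
   vertex 0.7 4.0 0.8
  endloop
 endfacet
 facet normal -0.970 -0.170 0.172
  outer loop
   vertex 0.6 0.2 1.5
   vertex 0.5 2.9 3.6
   vertex 0.2 3.4 2.4
  endloop
 endfacet
 facet normal -0.496 -0.544 0.676
  outer loop
   vertex 0.6 0.2 1.5
   vertex 2.1 0.2 2.6
   vertex 0.5 2.9 3.6
  endloop
 endfacet
 facet normal -0.034 -0.998 0.046
  outer loop
   vertex 0.6 0.2 1.5
   vertex 3.0 0.1 1.1
   vertex 2.1 0.2 2.6
  endloop
 endfacet
 facet normal -0.167 -0.393 -0.904
  outer loop
   vertex 0.6 0.2 1.5
   vertex 3.4 2.0 0.2
   vertex 3.0 0.1 1.1
  endloop
 endfacet
 facet normal -0.327 -0.163 -0.931
  outer loop
   vertex 0.6 0.2 1.5
   vertex 0.7 4.0 0.8
   vertex 3.4 2.0 0.2
  endloop
 endfacet
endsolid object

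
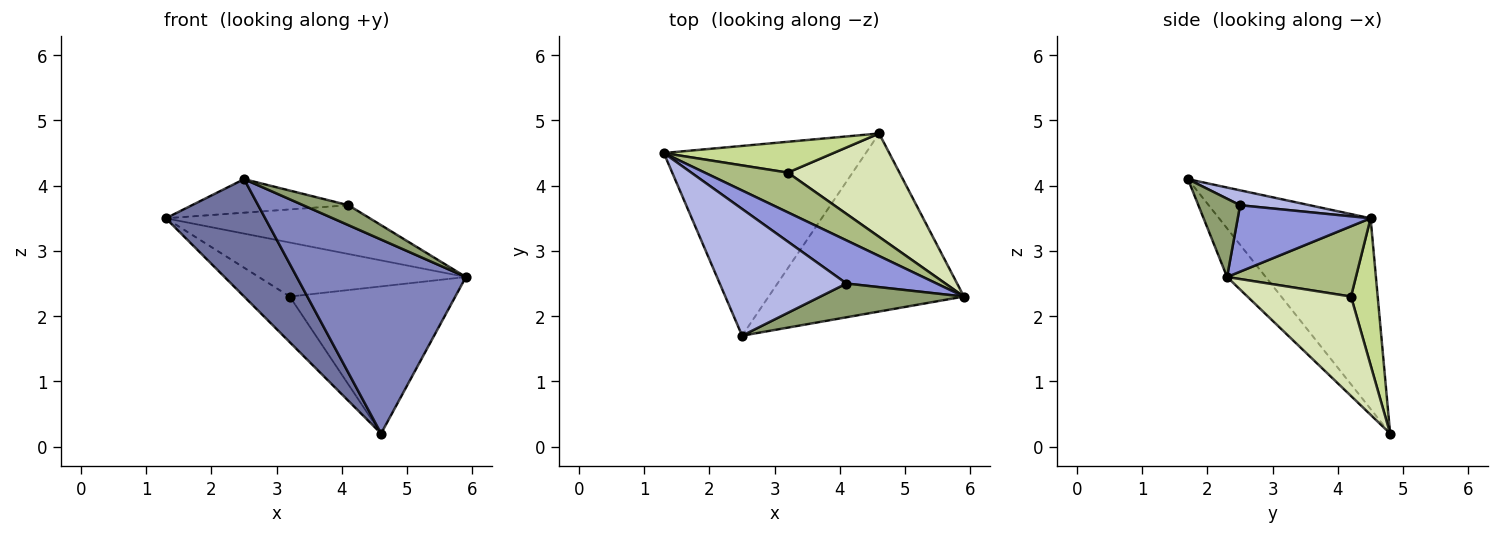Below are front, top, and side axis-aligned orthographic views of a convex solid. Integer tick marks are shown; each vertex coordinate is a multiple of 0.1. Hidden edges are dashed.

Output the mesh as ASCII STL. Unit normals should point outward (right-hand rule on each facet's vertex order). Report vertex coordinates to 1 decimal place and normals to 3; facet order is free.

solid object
 facet normal -0.626 -0.410 -0.663
  outer loop
   vertex 4.6 4.8 0.2
   vertex 2.5 1.7 4.1
   vertex 1.3 4.5 3.5
  endloop
 endfacet
 facet normal -0.166 -0.726 -0.667
  outer loop
   vertex 4.6 4.8 0.2
   vertex 5.9 2.3 2.6
   vertex 2.5 1.7 4.1
  endloop
 endfacet
 facet normal 0.439 0.673 0.595
  outer loop
   vertex 4.1 2.5 3.7
   vertex 5.9 2.3 2.6
   vertex 1.3 4.5 3.5
  endloop
 endfacet
 facet normal 0.113 0.254 0.961
  outer loop
   vertex 4.1 2.5 3.7
   vertex 1.3 4.5 3.5
   vertex 2.5 1.7 4.1
  endloop
 endfacet
 facet normal 0.425 -0.460 0.779
  outer loop
   vertex 4.1 2.5 3.7
   vertex 2.5 1.7 4.1
   vertex 5.9 2.3 2.6
  endloop
 endfacet
 facet normal 0.448 0.720 0.529
  outer loop
   vertex 3.2 4.2 2.3
   vertex 1.3 4.5 3.5
   vertex 5.9 2.3 2.6
  endloop
 endfacet
 facet normal 0.436 0.746 0.504
  outer loop
   vertex 3.2 4.2 2.3
   vertex 4.6 4.8 0.2
   vertex 1.3 4.5 3.5
  endloop
 endfacet
 facet normal 0.456 0.728 0.512
  outer loop
   vertex 3.2 4.2 2.3
   vertex 5.9 2.3 2.6
   vertex 4.6 4.8 0.2
  endloop
 endfacet
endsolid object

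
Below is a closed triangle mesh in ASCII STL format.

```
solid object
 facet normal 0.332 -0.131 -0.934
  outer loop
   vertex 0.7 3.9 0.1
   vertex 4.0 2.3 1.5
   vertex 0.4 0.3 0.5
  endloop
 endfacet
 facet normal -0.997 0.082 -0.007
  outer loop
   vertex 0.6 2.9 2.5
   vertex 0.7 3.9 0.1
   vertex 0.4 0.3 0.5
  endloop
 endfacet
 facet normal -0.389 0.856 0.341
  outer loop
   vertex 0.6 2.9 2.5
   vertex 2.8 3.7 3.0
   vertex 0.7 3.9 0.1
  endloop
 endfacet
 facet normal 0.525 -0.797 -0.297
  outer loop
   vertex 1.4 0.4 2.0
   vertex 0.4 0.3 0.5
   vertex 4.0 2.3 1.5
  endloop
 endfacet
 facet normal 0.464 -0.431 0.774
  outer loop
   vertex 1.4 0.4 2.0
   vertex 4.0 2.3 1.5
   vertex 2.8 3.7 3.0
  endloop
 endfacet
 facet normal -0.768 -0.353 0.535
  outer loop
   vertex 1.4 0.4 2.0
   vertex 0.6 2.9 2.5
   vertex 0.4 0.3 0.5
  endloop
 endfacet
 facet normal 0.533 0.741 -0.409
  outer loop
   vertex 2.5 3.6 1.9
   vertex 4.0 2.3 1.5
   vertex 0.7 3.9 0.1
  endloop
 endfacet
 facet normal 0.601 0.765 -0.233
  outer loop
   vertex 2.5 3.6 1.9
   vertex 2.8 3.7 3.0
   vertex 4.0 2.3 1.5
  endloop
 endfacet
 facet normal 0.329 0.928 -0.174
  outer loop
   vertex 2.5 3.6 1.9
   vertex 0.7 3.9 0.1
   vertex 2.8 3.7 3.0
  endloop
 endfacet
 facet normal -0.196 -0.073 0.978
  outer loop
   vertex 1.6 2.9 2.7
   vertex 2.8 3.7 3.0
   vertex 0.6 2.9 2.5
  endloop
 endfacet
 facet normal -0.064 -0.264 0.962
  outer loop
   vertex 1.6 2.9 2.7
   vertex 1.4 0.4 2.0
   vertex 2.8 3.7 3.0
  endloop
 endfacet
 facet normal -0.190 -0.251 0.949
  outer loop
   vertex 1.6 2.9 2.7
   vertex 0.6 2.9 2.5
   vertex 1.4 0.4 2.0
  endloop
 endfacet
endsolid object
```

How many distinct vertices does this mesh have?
8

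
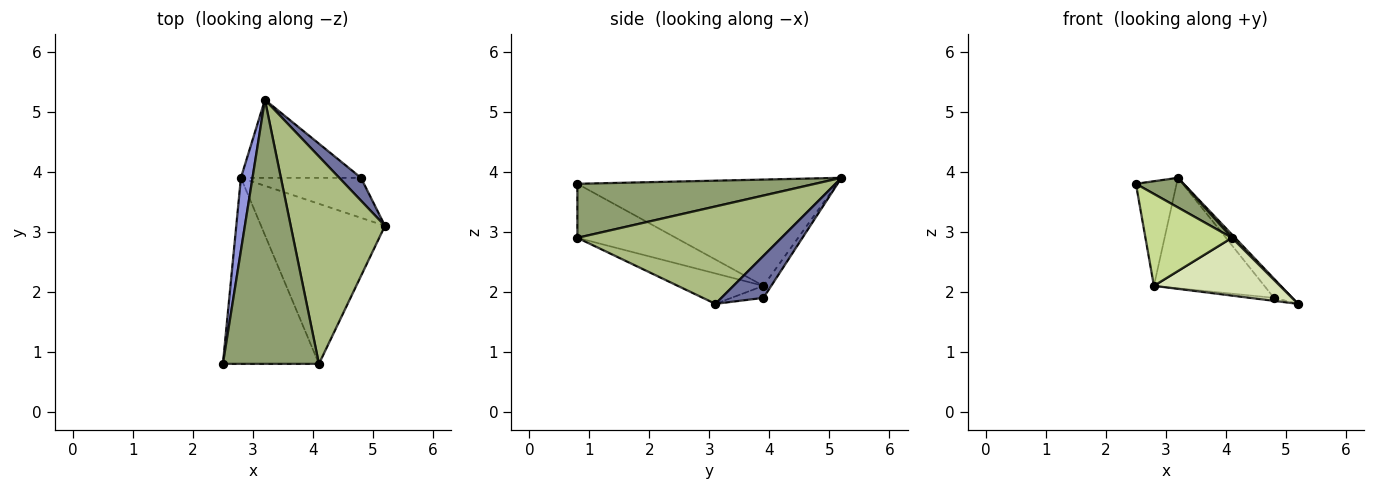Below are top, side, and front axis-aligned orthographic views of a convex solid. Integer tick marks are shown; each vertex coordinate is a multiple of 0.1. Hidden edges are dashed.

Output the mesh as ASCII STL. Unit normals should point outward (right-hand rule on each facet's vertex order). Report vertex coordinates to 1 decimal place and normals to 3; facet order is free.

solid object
 facet normal 0.829 0.361 0.428
  outer loop
   vertex 4.8 3.9 1.9
   vertex 3.2 5.2 3.9
   vertex 5.2 3.1 1.8
  endloop
 endfacet
 facet normal -0.099 0.074 -0.992
  outer loop
   vertex 2.8 3.9 2.1
   vertex 4.8 3.9 1.9
   vertex 5.2 3.1 1.8
  endloop
 endfacet
 facet normal -0.982 0.154 0.107
  outer loop
   vertex 2.8 3.9 2.1
   vertex 2.5 0.8 3.8
   vertex 3.2 5.2 3.9
  endloop
 endfacet
 facet normal -0.058 0.815 -0.576
  outer loop
   vertex 2.8 3.9 2.1
   vertex 3.2 5.2 3.9
   vertex 4.8 3.9 1.9
  endloop
 endfacet
 facet normal 0.488 -0.097 0.867
  outer loop
   vertex 4.1 0.8 2.9
   vertex 3.2 5.2 3.9
   vertex 2.5 0.8 3.8
  endloop
 endfacet
 facet normal 0.719 -0.011 0.695
  outer loop
   vertex 4.1 0.8 2.9
   vertex 5.2 3.1 1.8
   vertex 3.2 5.2 3.9
  endloop
 endfacet
 facet normal -0.450 -0.395 -0.801
  outer loop
   vertex 4.1 0.8 2.9
   vertex 2.5 0.8 3.8
   vertex 2.8 3.9 2.1
  endloop
 endfacet
 facet normal -0.225 -0.331 -0.917
  outer loop
   vertex 4.1 0.8 2.9
   vertex 2.8 3.9 2.1
   vertex 5.2 3.1 1.8
  endloop
 endfacet
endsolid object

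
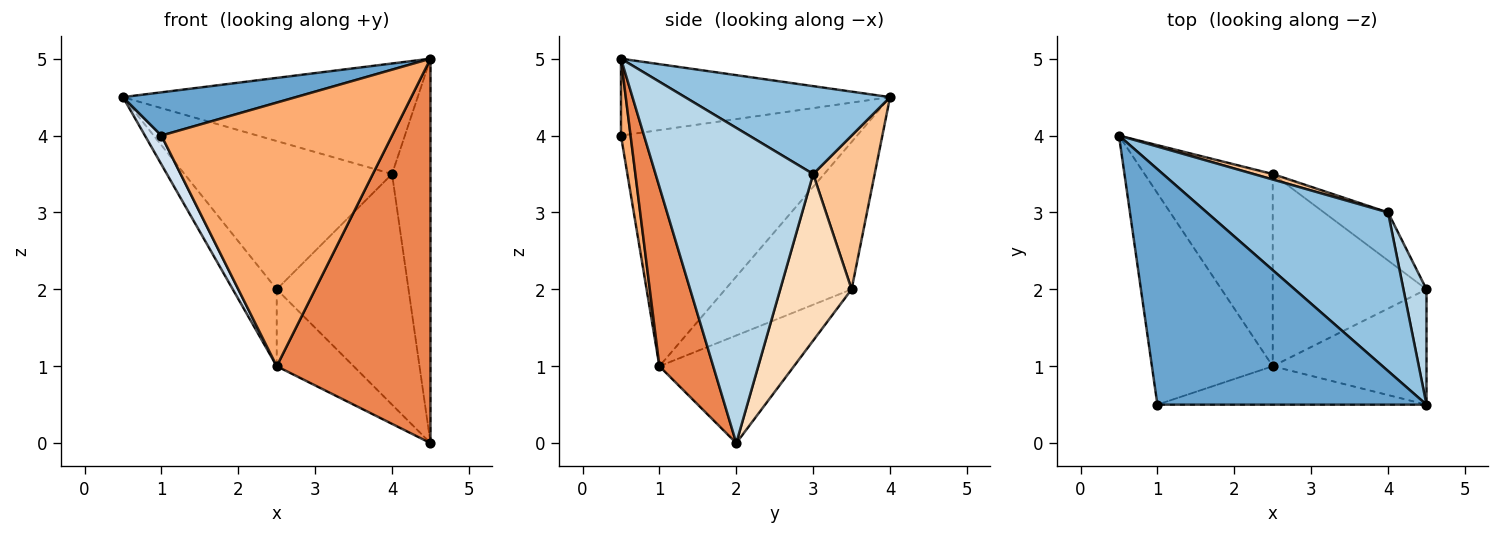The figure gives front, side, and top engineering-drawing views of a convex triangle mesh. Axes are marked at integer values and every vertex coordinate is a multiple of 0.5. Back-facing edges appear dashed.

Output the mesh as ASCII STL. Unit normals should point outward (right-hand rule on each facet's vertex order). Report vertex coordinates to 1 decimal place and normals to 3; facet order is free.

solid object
 facet normal -0.271 -0.174 0.947
  outer loop
   vertex 1.0 0.5 4.0
   vertex 4.5 0.5 5.0
   vertex 0.5 4.0 4.5
  endloop
 endfacet
 facet normal 0.370 0.531 0.762
  outer loop
   vertex 4.0 3.0 3.5
   vertex 0.5 4.0 4.5
   vertex 4.5 0.5 5.0
  endloop
 endfacet
 facet normal 0.969 0.236 0.071
  outer loop
   vertex 4.0 3.0 3.5
   vertex 4.5 0.5 5.0
   vertex 4.5 2.0 0.0
  endloop
 endfacet
 facet normal -0.889 -0.062 -0.455
  outer loop
   vertex 2.5 1.0 1.0
   vertex 1.0 0.5 4.0
   vertex 0.5 4.0 4.5
  endloop
 endfacet
 facet normal 0.318 -0.908 -0.272
  outer loop
   vertex 2.5 1.0 1.0
   vertex 4.5 2.0 0.0
   vertex 4.5 0.5 5.0
  endloop
 endfacet
 facet normal 0.041 -0.989 -0.144
  outer loop
   vertex 2.5 1.0 1.0
   vertex 4.5 0.5 5.0
   vertex 1.0 0.5 4.0
  endloop
 endfacet
 facet normal 0.284 0.958 0.035
  outer loop
   vertex 2.5 3.5 2.0
   vertex 0.5 4.0 4.5
   vertex 4.0 3.0 3.5
  endloop
 endfacet
 facet normal 0.468 0.865 -0.180
  outer loop
   vertex 2.5 3.5 2.0
   vertex 4.0 3.0 3.5
   vertex 4.5 2.0 0.0
  endloop
 endfacet
 facet normal -0.730 0.254 -0.635
  outer loop
   vertex 2.5 3.5 2.0
   vertex 2.5 1.0 1.0
   vertex 0.5 4.0 4.5
  endloop
 endfacet
 facet normal -0.545 0.311 -0.778
  outer loop
   vertex 2.5 3.5 2.0
   vertex 4.5 2.0 0.0
   vertex 2.5 1.0 1.0
  endloop
 endfacet
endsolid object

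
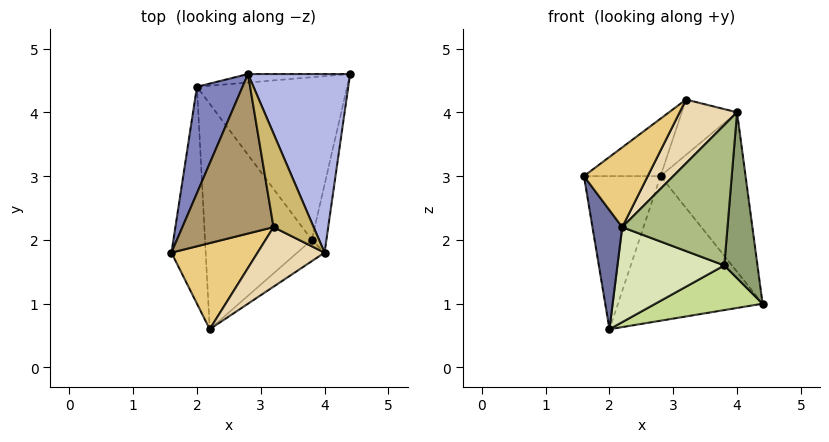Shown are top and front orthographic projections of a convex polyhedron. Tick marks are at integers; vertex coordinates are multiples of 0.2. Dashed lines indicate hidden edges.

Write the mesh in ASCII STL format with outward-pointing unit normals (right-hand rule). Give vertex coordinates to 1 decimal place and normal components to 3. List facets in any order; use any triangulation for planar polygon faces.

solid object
 facet normal -0.905 -0.204 -0.372
  outer loop
   vertex 2.2 0.6 2.2
   vertex 1.6 1.8 3.0
   vertex 2.0 4.4 0.6
  endloop
 endfacet
 facet normal -0.887 0.380 0.264
  outer loop
   vertex 2.8 4.6 3.0
   vertex 2.0 4.4 0.6
   vertex 1.6 1.8 3.0
  endloop
 endfacet
 facet normal -0.073 0.996 -0.059
  outer loop
   vertex 2.8 4.6 3.0
   vertex 4.4 4.6 1.0
   vertex 2.0 4.4 0.6
  endloop
 endfacet
 facet normal 0.682 0.487 0.546
  outer loop
   vertex 4.0 1.8 4.0
   vertex 4.4 4.6 1.0
   vertex 2.8 4.6 3.0
  endloop
 endfacet
 facet normal 0.964 -0.246 -0.101
  outer loop
   vertex 3.8 2.0 1.6
   vertex 4.4 4.6 1.0
   vertex 4.0 1.8 4.0
  endloop
 endfacet
 facet normal 0.629 -0.769 -0.116
  outer loop
   vertex 3.8 2.0 1.6
   vertex 4.0 1.8 4.0
   vertex 2.2 0.6 2.2
  endloop
 endfacet
 facet normal 0.180 -0.260 -0.949
  outer loop
   vertex 3.8 2.0 1.6
   vertex 2.0 4.4 0.6
   vertex 4.4 4.6 1.0
  endloop
 endfacet
 facet normal -0.006 -0.388 -0.922
  outer loop
   vertex 3.8 2.0 1.6
   vertex 2.2 0.6 2.2
   vertex 2.0 4.4 0.6
  endloop
 endfacet
 facet normal -0.620 0.266 0.738
  outer loop
   vertex 3.2 2.2 4.2
   vertex 2.8 4.6 3.0
   vertex 1.6 1.8 3.0
  endloop
 endfacet
 facet normal 0.425 0.460 0.779
  outer loop
   vertex 3.2 2.2 4.2
   vertex 4.0 1.8 4.0
   vertex 2.8 4.6 3.0
  endloop
 endfacet
 facet normal -0.356 -0.635 0.686
  outer loop
   vertex 3.2 2.2 4.2
   vertex 1.6 1.8 3.0
   vertex 2.2 0.6 2.2
  endloop
 endfacet
 facet normal -0.191 -0.718 0.670
  outer loop
   vertex 3.2 2.2 4.2
   vertex 2.2 0.6 2.2
   vertex 4.0 1.8 4.0
  endloop
 endfacet
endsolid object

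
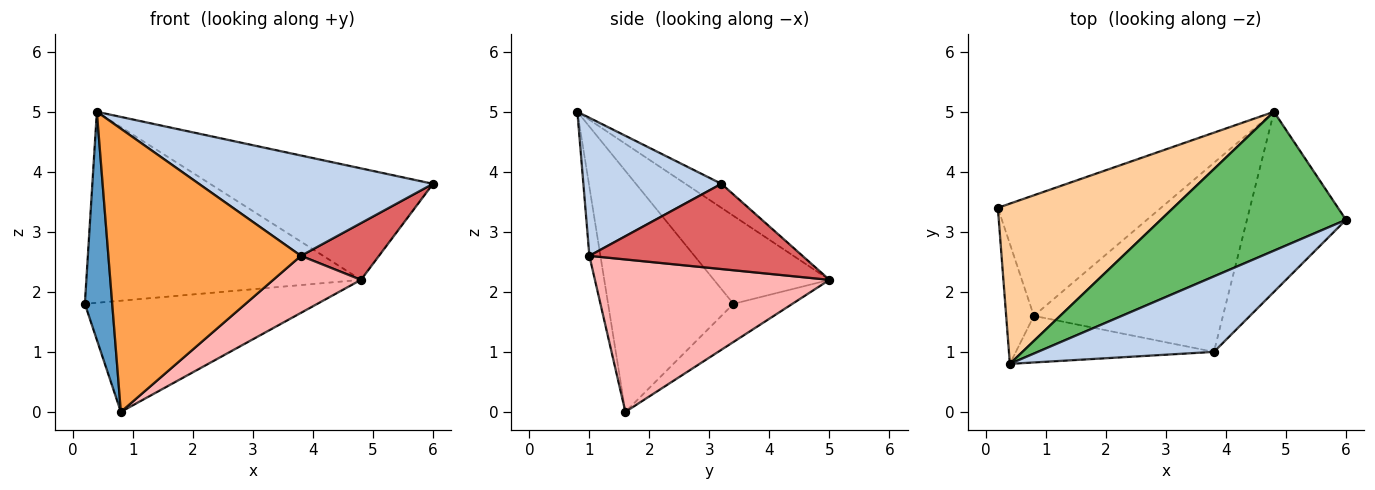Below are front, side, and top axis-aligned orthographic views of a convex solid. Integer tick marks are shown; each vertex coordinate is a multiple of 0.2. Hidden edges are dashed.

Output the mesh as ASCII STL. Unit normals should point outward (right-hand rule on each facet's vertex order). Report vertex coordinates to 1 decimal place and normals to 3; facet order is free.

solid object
 facet normal -0.971 -0.212 -0.112
  outer loop
   vertex 0.8 1.6 0.0
   vertex 0.4 0.8 5.0
   vertex 0.2 3.4 1.8
  endloop
 endfacet
 facet normal 0.426 -0.723 0.544
  outer loop
   vertex 3.8 1.0 2.6
   vertex 6.0 3.2 3.8
   vertex 0.4 0.8 5.0
  endloop
 endfacet
 facet normal -0.057 -0.985 -0.162
  outer loop
   vertex 3.8 1.0 2.6
   vertex 0.4 0.8 5.0
   vertex 0.8 1.6 0.0
  endloop
 endfacet
 facet normal -0.307 0.729 0.612
  outer loop
   vertex 4.8 5.0 2.2
   vertex 0.2 3.4 1.8
   vertex 0.4 0.8 5.0
  endloop
 endfacet
 facet normal -0.101 0.623 0.776
  outer loop
   vertex 4.8 5.0 2.2
   vertex 0.4 0.8 5.0
   vertex 6.0 3.2 3.8
  endloop
 endfacet
 facet normal -0.169 0.668 -0.725
  outer loop
   vertex 4.8 5.0 2.2
   vertex 0.8 1.6 0.0
   vertex 0.2 3.4 1.8
  endloop
 endfacet
 facet normal 0.634 -0.232 -0.737
  outer loop
   vertex 4.8 5.0 2.2
   vertex 6.0 3.2 3.8
   vertex 3.8 1.0 2.6
  endloop
 endfacet
 facet normal 0.611 -0.229 -0.758
  outer loop
   vertex 4.8 5.0 2.2
   vertex 3.8 1.0 2.6
   vertex 0.8 1.6 0.0
  endloop
 endfacet
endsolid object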